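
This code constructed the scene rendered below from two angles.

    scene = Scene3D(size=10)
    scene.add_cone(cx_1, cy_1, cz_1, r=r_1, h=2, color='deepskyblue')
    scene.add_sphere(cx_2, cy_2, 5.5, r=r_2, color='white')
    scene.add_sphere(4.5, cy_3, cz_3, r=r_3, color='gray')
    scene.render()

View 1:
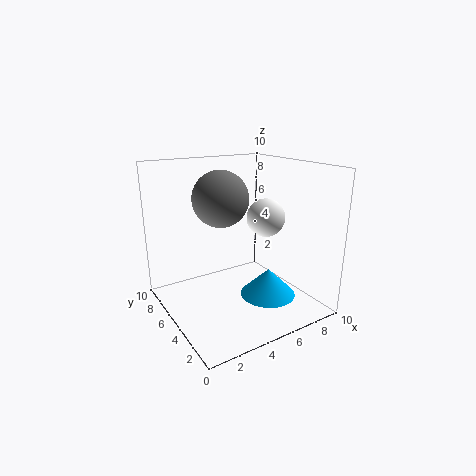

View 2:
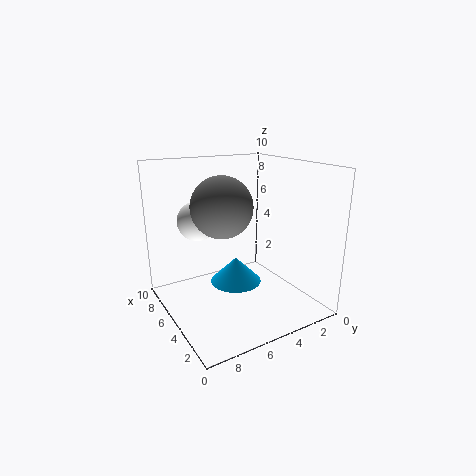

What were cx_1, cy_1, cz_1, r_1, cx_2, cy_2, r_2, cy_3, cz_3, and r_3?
cx_1 = 7, cy_1 = 4, cz_1 = 0.5, r_1 = 2, cx_2 = 8.5, cy_2 = 6.5, r_2 = 1.5, cy_3 = 6.5, cz_3 = 7.5, r_3 = 2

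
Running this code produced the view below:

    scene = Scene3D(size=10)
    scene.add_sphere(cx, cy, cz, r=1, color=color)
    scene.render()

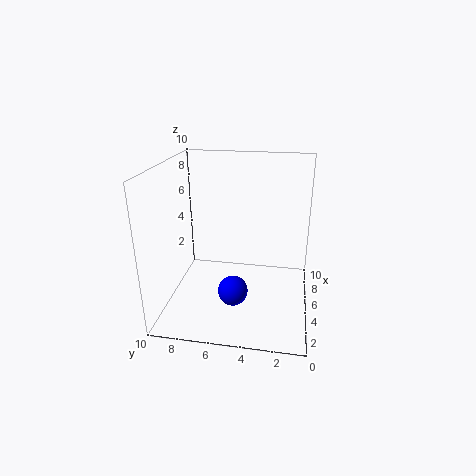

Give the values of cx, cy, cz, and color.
cx = 3; cy = 5; cz = 2; color = 'blue'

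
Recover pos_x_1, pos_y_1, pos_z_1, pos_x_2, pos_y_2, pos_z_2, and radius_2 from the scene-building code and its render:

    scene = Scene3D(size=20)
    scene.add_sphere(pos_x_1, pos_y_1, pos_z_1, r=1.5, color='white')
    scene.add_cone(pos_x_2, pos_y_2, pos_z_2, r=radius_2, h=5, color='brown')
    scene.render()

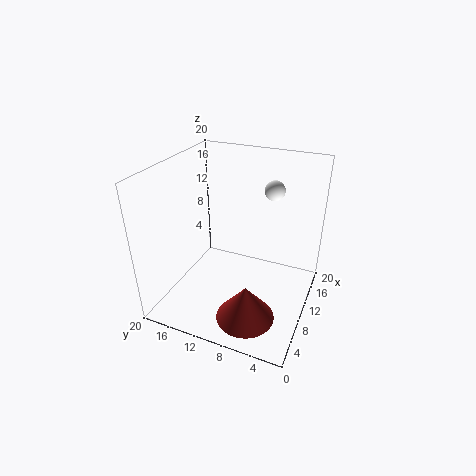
pos_x_1 = 16.5, pos_y_1 = 7, pos_z_1 = 15, pos_x_2 = 5.5, pos_y_2 = 7, pos_z_2 = 0.5, radius_2 = 4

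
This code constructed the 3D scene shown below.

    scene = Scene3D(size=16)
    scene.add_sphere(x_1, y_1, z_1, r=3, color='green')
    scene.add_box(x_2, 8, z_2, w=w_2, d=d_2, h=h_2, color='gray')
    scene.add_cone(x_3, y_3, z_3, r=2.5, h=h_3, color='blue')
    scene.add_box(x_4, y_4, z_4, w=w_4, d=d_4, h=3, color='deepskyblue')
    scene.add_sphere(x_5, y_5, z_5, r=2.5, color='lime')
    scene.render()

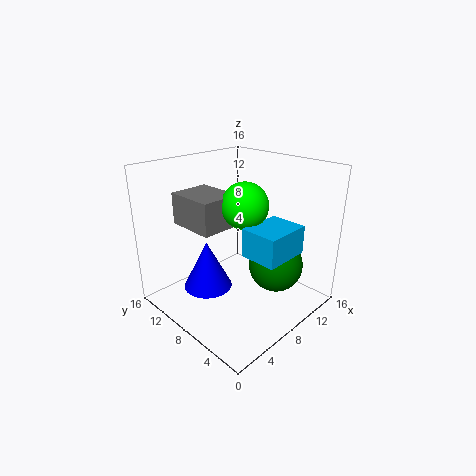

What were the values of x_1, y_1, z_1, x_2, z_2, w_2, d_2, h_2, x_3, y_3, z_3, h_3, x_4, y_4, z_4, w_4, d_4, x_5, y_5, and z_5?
x_1 = 10.5
y_1 = 4.5
z_1 = 5
x_2 = 3.5
z_2 = 9.5
w_2 = 4.5
d_2 = 5.5
h_2 = 3.5
x_3 = 3.5
y_3 = 8
z_3 = 4
h_3 = 5
x_4 = 6
y_4 = 1.5
z_4 = 7.5
w_4 = 5
d_4 = 4
x_5 = 8
y_5 = 7
z_5 = 12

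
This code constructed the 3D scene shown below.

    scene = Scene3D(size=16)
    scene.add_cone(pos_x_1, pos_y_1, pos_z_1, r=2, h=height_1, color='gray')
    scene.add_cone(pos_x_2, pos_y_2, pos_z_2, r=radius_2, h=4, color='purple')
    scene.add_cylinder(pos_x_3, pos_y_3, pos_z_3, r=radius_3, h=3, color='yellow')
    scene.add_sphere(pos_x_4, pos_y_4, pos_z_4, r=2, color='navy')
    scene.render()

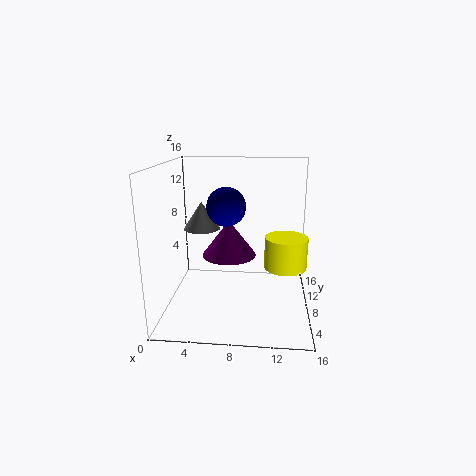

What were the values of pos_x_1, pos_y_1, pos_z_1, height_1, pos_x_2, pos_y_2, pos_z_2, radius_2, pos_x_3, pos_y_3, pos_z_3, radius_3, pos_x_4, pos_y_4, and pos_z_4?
pos_x_1 = 4, pos_y_1 = 8, pos_z_1 = 9, height_1 = 3, pos_x_2 = 7, pos_y_2 = 8, pos_z_2 = 6, radius_2 = 3, pos_x_3 = 13, pos_y_3 = 3, pos_z_3 = 7, radius_3 = 2, pos_x_4 = 7, pos_y_4 = 6, pos_z_4 = 12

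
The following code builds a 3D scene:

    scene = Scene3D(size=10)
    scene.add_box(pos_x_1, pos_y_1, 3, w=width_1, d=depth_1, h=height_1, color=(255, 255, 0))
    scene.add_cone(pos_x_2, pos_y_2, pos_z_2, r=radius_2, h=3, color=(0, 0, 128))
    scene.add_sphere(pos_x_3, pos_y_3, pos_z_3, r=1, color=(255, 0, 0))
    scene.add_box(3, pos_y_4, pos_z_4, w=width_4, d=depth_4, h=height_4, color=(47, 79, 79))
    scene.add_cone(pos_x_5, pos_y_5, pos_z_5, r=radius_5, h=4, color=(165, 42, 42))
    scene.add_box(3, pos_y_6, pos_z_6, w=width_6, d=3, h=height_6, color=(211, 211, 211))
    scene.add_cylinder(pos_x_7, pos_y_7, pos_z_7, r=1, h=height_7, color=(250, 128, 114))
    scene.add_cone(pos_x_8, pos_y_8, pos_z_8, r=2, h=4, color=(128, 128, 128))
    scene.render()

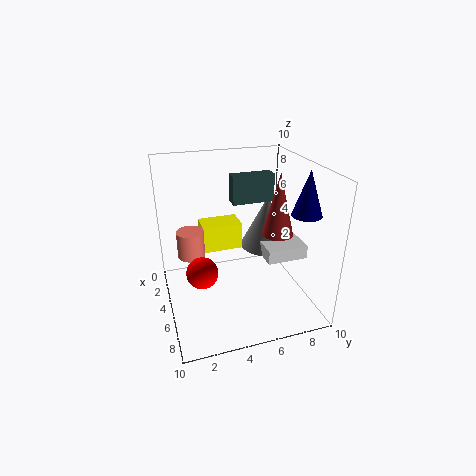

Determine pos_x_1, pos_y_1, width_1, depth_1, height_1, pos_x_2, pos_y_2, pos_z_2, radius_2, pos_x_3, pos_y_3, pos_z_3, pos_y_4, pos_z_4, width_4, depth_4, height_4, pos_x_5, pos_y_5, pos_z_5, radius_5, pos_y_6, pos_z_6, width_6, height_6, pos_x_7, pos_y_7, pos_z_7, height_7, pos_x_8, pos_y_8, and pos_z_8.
pos_x_1 = 1
pos_y_1 = 3
width_1 = 2
depth_1 = 3
height_1 = 2
pos_x_2 = 7
pos_y_2 = 9
pos_z_2 = 7
radius_2 = 1
pos_x_3 = 7
pos_y_3 = 2
pos_z_3 = 4
pos_y_4 = 5
pos_z_4 = 7
width_4 = 1
depth_4 = 3
height_4 = 2
pos_x_5 = 7
pos_y_5 = 7
pos_z_5 = 6
radius_5 = 1
pos_y_6 = 7
pos_z_6 = 3
width_6 = 3
height_6 = 1
pos_x_7 = 3
pos_y_7 = 2
pos_z_7 = 3
height_7 = 2
pos_x_8 = 3
pos_y_8 = 8
pos_z_8 = 3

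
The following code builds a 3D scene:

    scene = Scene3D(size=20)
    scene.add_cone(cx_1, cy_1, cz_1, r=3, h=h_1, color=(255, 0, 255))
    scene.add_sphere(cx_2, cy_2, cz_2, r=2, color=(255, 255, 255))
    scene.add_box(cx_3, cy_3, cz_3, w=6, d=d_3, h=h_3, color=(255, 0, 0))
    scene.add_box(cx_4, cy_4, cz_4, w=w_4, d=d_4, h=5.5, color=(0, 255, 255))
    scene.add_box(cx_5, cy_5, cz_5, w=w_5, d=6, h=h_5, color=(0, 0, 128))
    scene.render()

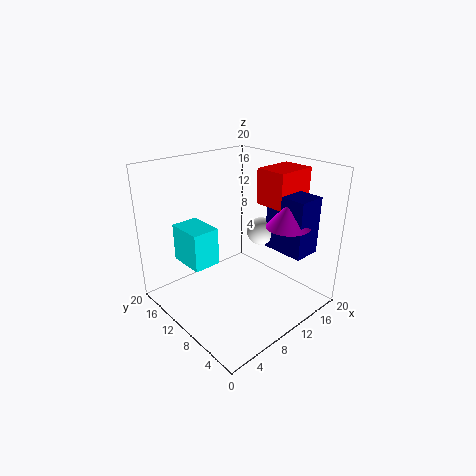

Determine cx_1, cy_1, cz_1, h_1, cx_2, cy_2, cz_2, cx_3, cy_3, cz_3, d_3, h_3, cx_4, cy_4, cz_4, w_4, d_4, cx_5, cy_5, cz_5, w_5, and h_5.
cx_1 = 14.5, cy_1 = 5, cz_1 = 12, h_1 = 3.5, cx_2 = 14, cy_2 = 9.5, cz_2 = 10, cx_3 = 14, cy_3 = 6, cz_3 = 14, d_3 = 4.5, h_3 = 5, cx_4 = 4.5, cy_4 = 12.5, cz_4 = 5.5, w_4 = 4, d_4 = 5.5, cx_5 = 14, cy_5 = 2.5, cz_5 = 8, w_5 = 4, h_5 = 8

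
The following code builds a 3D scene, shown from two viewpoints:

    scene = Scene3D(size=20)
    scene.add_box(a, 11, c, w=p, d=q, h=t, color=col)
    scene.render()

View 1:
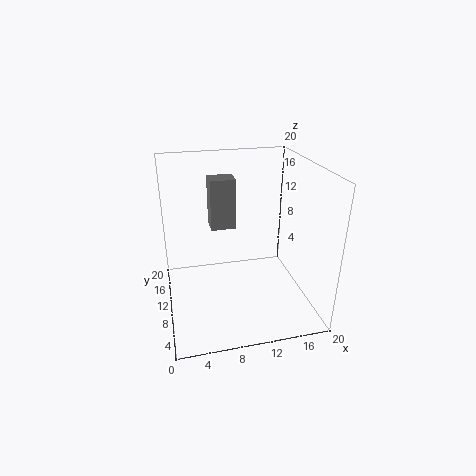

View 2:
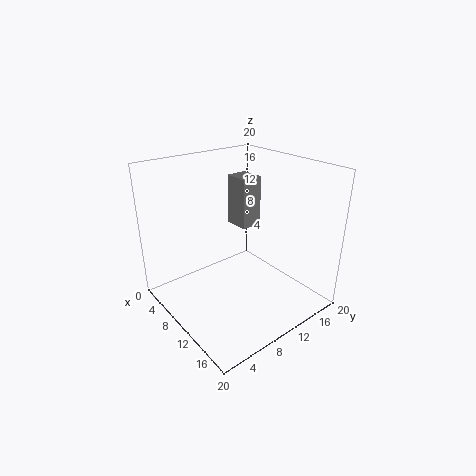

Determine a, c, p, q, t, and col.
a = 6.5; c = 11; p = 3.5; q = 3; t = 7; col = 'gray'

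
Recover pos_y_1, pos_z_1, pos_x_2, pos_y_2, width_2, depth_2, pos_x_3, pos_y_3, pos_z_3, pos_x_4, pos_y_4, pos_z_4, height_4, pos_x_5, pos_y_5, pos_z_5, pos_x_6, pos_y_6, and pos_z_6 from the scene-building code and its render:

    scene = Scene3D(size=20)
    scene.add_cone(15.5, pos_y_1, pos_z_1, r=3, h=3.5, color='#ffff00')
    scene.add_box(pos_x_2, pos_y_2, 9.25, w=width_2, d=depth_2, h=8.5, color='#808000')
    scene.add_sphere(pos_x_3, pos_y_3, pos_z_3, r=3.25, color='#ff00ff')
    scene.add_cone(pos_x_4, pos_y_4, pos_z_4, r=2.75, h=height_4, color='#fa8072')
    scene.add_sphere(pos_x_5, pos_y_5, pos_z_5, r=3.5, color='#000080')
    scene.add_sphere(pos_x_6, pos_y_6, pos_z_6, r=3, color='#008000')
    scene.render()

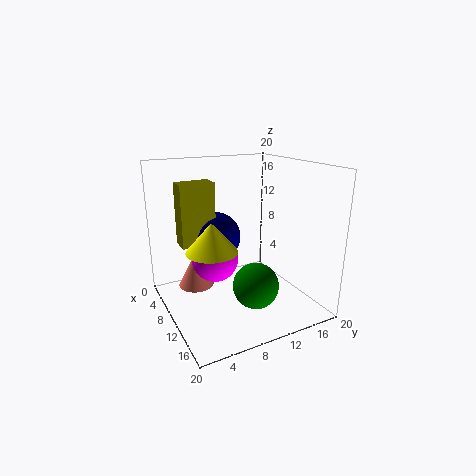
pos_y_1 = 3.75; pos_z_1 = 11.25; pos_x_2 = 6; pos_y_2 = 2.5; width_2 = 2.75; depth_2 = 4.75; pos_x_3 = 8.75; pos_y_3 = 7; pos_z_3 = 7; pos_x_4 = 3.25; pos_y_4 = 6; pos_z_4 = 0.5; height_4 = 5.5; pos_x_5 = 7.5; pos_y_5 = 7.75; pos_z_5 = 9.75; pos_x_6 = 15; pos_y_6 = 10; pos_z_6 = 5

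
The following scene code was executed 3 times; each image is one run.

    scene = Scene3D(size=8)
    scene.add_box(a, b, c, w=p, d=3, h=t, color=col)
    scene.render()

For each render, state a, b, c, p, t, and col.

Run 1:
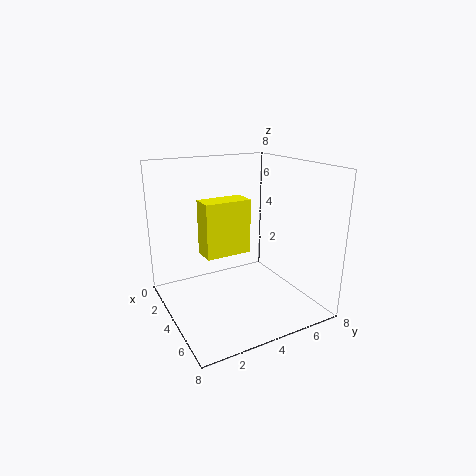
a = 0.5, b = 3, c = 2, p = 1.5, t = 3.5, col = 'yellow'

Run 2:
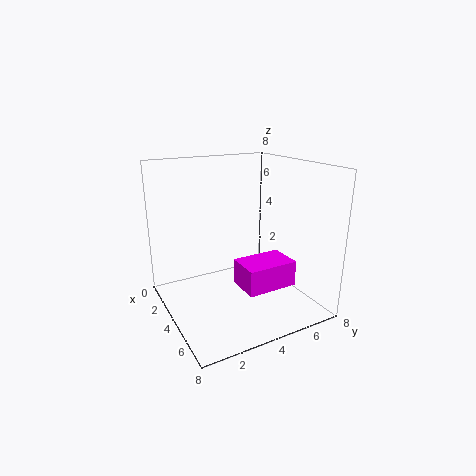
a = 3.5, b = 4, c = 1, p = 2, t = 1.5, col = 'magenta'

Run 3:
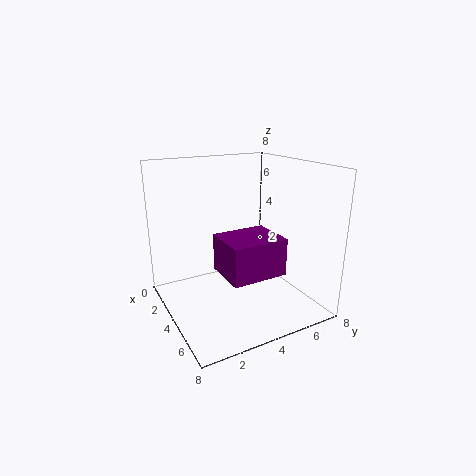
a = 4, b = 2.5, c = 2.5, p = 2.5, t = 2, col = 'purple'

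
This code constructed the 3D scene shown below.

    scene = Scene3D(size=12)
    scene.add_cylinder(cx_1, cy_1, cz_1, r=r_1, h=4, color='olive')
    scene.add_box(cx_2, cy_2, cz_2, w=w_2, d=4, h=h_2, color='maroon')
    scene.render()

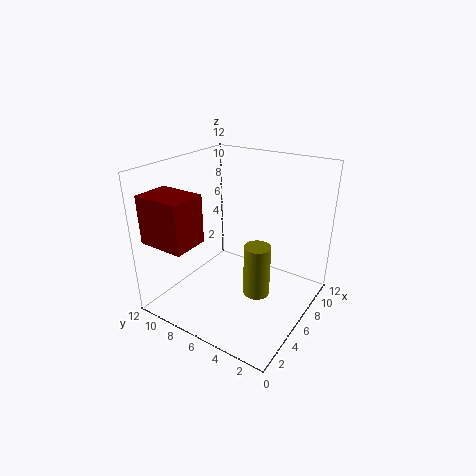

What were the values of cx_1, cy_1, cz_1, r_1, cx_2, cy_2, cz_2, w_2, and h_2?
cx_1 = 4
cy_1 = 3
cz_1 = 3
r_1 = 1
cx_2 = 1
cy_2 = 8
cz_2 = 6
w_2 = 3
h_2 = 4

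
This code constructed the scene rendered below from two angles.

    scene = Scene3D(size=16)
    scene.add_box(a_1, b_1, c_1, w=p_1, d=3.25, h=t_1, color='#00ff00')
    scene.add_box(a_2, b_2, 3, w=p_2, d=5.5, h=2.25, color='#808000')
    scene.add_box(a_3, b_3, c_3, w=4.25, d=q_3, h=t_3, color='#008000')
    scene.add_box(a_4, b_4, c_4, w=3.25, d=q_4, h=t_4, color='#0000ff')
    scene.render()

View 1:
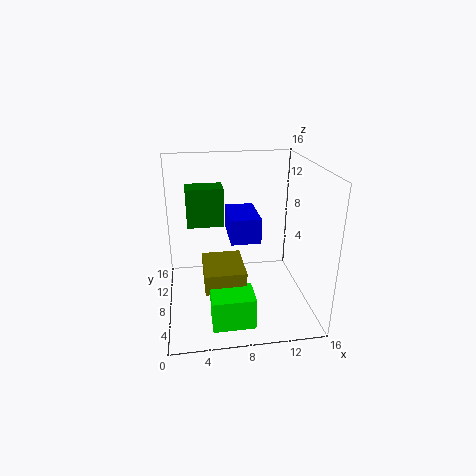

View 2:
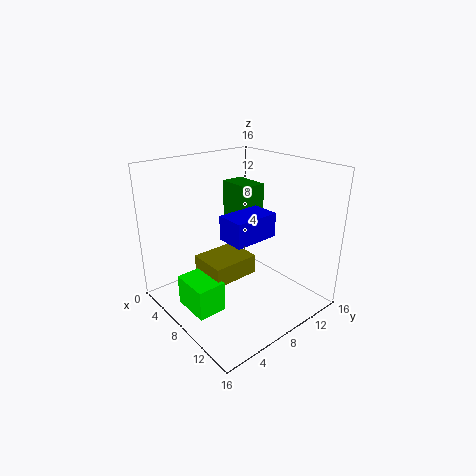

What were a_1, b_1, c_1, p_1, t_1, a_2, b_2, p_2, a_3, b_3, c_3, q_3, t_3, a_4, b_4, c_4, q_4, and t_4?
a_1 = 4.5; b_1 = 2; c_1 = 0.25; p_1 = 4.5; t_1 = 3.5; a_2 = 4; b_2 = 4.75; p_2 = 4.5; a_3 = 2.5; b_3 = 10.25; c_3 = 8.5; q_3 = 2.75; t_3 = 4.5; a_4 = 7; b_4 = 6.25; c_4 = 8; q_4 = 5.25; t_4 = 2.75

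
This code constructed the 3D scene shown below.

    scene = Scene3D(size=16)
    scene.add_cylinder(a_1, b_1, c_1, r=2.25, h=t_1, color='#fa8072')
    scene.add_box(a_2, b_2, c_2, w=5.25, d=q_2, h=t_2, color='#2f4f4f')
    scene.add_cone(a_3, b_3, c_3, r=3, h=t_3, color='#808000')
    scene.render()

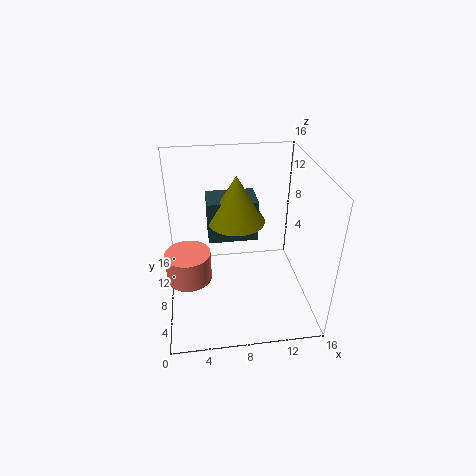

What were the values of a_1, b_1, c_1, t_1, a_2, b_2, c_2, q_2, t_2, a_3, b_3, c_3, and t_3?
a_1 = 2.5, b_1 = 4.5, c_1 = 6, t_1 = 3, a_2 = 4.75, b_2 = 7, c_2 = 8.25, q_2 = 3.5, t_2 = 4.5, a_3 = 7.75, b_3 = 7.5, c_3 = 10.5, t_3 = 5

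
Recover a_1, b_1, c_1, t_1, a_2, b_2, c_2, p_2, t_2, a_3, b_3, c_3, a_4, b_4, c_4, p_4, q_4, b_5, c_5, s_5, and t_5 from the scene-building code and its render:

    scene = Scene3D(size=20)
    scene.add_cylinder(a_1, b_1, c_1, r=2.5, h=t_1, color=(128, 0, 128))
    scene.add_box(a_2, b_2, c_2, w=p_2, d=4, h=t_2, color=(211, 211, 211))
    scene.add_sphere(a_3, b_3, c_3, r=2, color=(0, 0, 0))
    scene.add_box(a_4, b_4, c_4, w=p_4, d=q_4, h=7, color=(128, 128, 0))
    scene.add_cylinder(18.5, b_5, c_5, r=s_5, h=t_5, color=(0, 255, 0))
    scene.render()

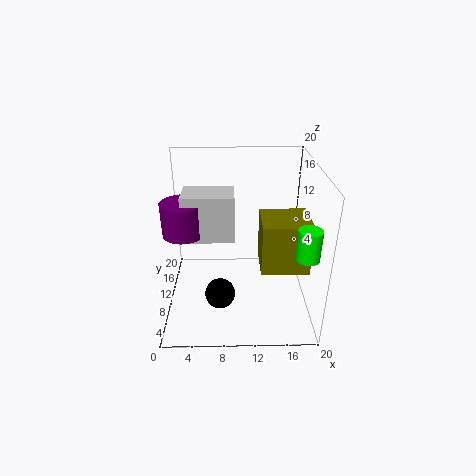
a_1 = 3.5
b_1 = 5
c_1 = 13.5
t_1 = 4
a_2 = 3.5
b_2 = 3.5
c_2 = 13
p_2 = 6
t_2 = 5.5
a_3 = 7.5
b_3 = 5.5
c_3 = 4
a_4 = 13
b_4 = 6
c_4 = 6.5
p_4 = 6.5
q_4 = 6
b_5 = 4.5
c_5 = 10
s_5 = 1.5
t_5 = 4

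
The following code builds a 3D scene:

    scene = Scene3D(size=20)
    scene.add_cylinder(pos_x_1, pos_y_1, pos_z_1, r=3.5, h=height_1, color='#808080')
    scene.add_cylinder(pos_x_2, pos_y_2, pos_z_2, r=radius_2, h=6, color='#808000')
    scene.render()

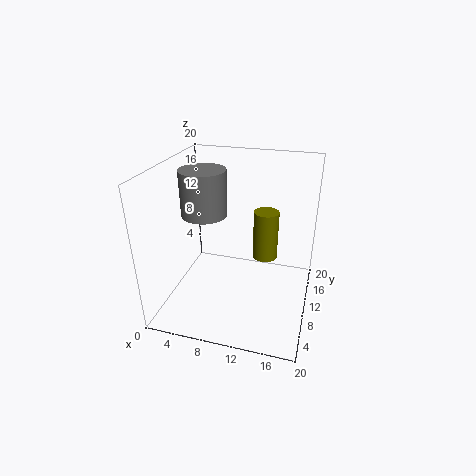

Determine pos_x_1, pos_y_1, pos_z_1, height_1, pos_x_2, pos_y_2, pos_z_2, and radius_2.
pos_x_1 = 3.5
pos_y_1 = 14
pos_z_1 = 11
height_1 = 7
pos_x_2 = 14.5
pos_y_2 = 6.5
pos_z_2 = 10
radius_2 = 1.5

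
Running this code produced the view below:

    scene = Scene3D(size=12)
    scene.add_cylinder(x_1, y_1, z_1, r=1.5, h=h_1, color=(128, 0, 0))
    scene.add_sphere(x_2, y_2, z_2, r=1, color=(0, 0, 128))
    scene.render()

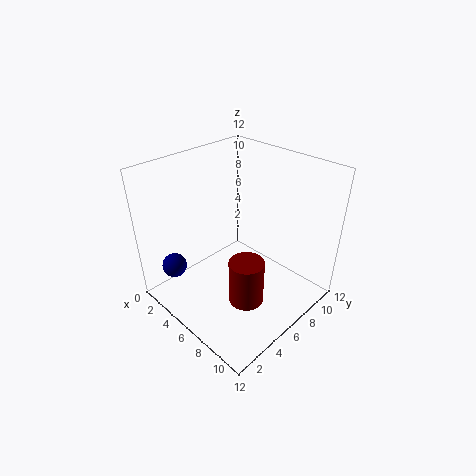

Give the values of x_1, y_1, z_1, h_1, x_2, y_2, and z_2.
x_1 = 7.5; y_1 = 5.5; z_1 = 0.5; h_1 = 4; x_2 = 3; y_2 = 1.5; z_2 = 4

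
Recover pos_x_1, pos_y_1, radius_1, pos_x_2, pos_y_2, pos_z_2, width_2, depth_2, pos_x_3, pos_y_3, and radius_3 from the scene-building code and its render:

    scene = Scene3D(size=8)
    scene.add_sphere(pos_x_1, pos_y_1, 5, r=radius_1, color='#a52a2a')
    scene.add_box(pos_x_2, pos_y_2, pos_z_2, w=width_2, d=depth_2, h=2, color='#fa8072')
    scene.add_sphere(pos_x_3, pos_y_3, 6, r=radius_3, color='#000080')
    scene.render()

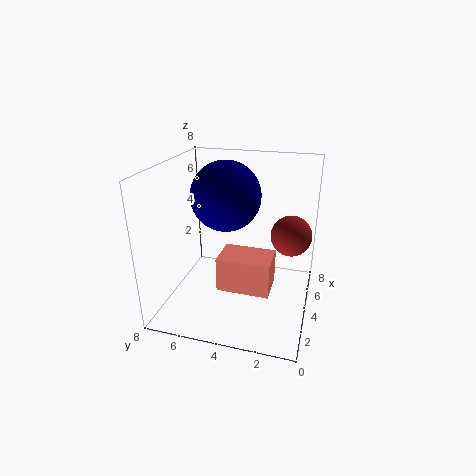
pos_x_1 = 3; pos_y_1 = 1; radius_1 = 1; pos_x_2 = 3; pos_y_2 = 2; pos_z_2 = 1; width_2 = 2; depth_2 = 3; pos_x_3 = 5; pos_y_3 = 5; radius_3 = 2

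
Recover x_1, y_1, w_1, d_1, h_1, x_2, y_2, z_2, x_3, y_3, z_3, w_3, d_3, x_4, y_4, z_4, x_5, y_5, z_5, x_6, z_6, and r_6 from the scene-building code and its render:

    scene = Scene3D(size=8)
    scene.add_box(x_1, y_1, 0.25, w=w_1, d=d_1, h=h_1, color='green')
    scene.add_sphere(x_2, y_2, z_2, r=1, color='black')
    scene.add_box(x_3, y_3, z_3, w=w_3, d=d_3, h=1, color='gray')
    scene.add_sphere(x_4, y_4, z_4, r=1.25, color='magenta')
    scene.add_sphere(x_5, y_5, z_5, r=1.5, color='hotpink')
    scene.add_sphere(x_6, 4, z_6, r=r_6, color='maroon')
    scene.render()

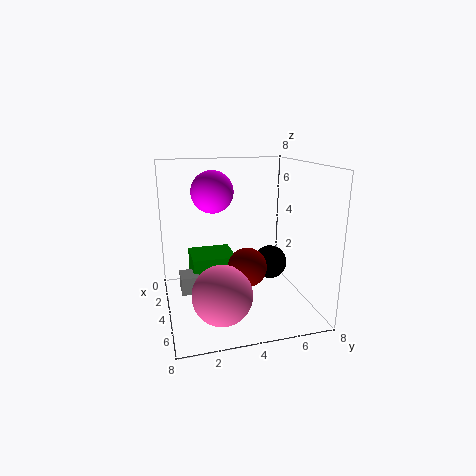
x_1 = 1.5
y_1 = 1.5
w_1 = 2.25
d_1 = 2.5
h_1 = 2.5
x_2 = 3.25
y_2 = 6.25
z_2 = 2
x_3 = 3
y_3 = 0.75
z_3 = 1
w_3 = 1.25
d_3 = 1
x_4 = 2
y_4 = 3
z_4 = 6.25
x_5 = 6.5
y_5 = 2.5
z_5 = 2
x_6 = 5.75
z_6 = 3
r_6 = 1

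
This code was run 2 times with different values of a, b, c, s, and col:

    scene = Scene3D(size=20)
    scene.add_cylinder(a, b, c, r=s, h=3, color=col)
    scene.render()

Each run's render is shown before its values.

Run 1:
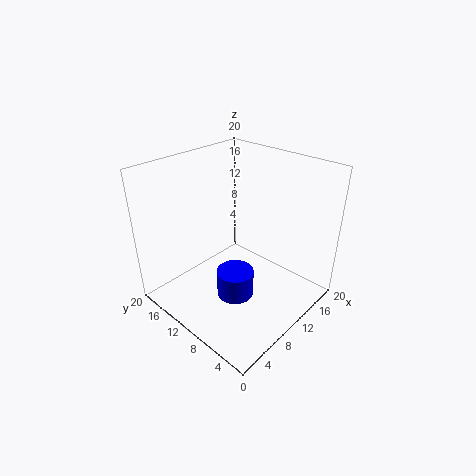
a = 2.5, b = 3.5, c = 9, s = 2, col = 'blue'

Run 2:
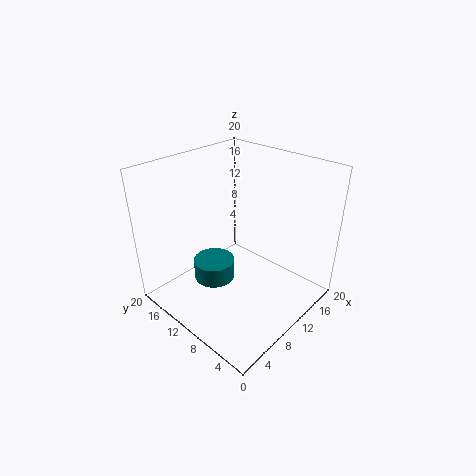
a = 8.5, b = 13.5, c = 2.5, s = 3, col = 'teal'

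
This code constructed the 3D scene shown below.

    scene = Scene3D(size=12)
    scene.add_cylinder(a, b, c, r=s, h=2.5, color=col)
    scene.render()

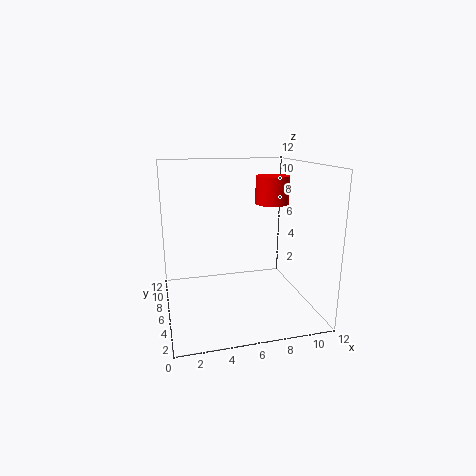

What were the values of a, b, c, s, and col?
a = 9.75, b = 8.25, c = 8.25, s = 1.5, col = 'red'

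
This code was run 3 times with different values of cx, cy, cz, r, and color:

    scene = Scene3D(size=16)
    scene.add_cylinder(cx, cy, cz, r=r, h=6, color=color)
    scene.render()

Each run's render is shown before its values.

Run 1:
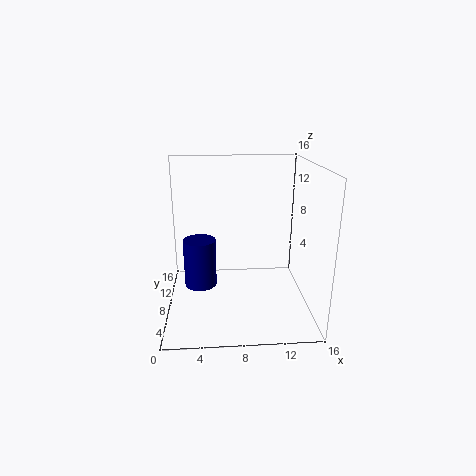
cx = 3.5; cy = 11.5; cz = 0.5; r = 2; color = 'navy'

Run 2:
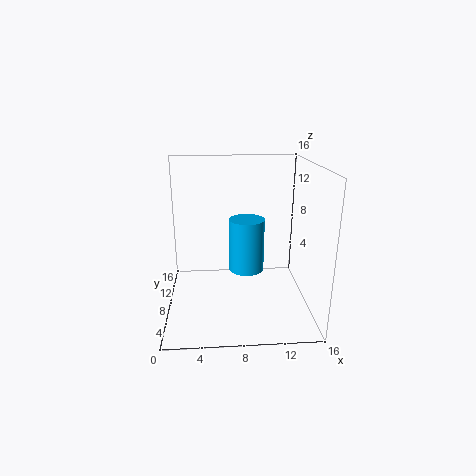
cx = 9; cy = 8.5; cz = 4; r = 2; color = 'deepskyblue'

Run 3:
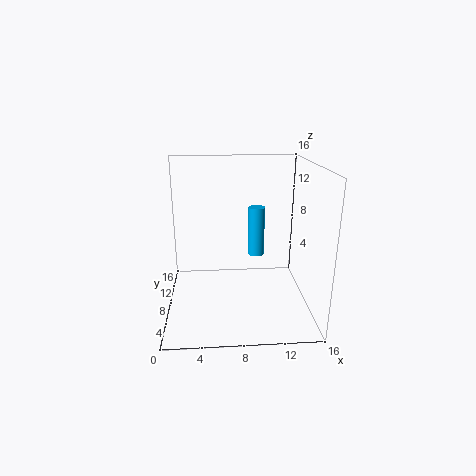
cx = 10.5; cy = 11.5; cz = 4.5; r = 1; color = 'deepskyblue'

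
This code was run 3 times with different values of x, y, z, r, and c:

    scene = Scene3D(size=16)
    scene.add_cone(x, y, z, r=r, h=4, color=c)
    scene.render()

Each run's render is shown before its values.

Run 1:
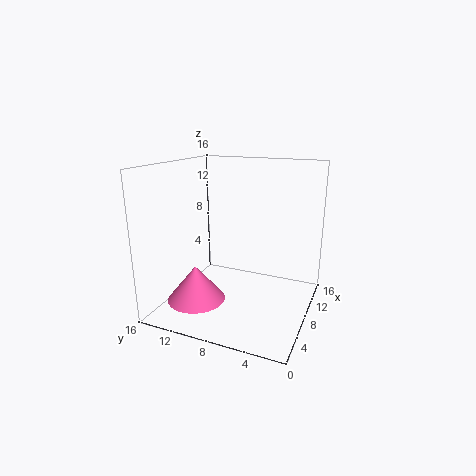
x = 5.25
y = 12
z = 1
r = 3.25
c = 'hotpink'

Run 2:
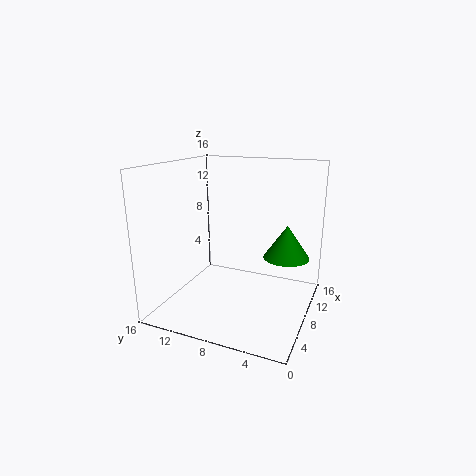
x = 12.25
y = 3.5
z = 4.75
r = 2.75
c = 'green'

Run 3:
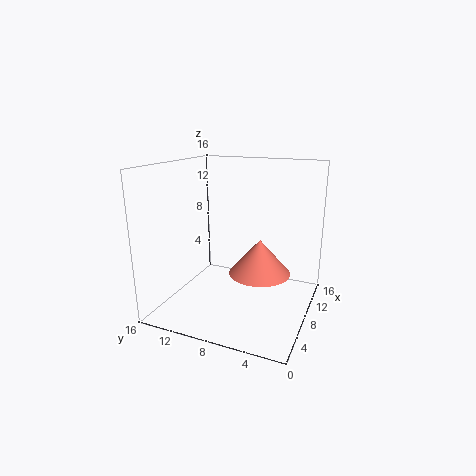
x = 9
y = 5.75
z = 3.75
r = 3.5
c = 'salmon'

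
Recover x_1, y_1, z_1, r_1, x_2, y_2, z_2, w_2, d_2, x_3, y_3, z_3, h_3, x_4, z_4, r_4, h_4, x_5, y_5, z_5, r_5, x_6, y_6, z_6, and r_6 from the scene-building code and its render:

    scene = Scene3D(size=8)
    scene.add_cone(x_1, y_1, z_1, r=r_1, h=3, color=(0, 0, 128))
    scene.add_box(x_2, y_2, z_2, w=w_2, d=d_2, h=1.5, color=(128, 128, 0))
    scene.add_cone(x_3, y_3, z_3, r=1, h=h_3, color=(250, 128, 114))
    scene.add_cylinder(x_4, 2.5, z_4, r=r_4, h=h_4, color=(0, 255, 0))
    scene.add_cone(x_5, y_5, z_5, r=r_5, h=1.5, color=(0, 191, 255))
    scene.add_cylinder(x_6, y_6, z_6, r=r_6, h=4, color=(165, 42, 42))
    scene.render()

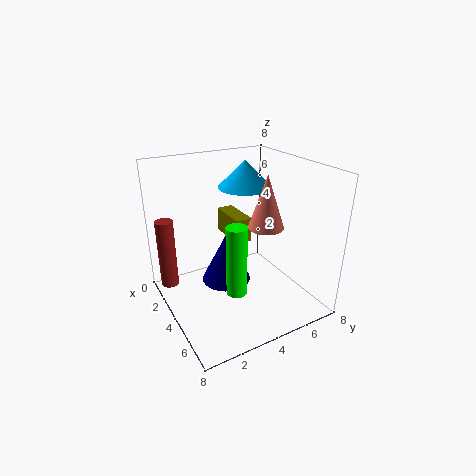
x_1 = 2.5, y_1 = 4, z_1 = 0.5, r_1 = 1.5, x_2 = 0.5, y_2 = 4.5, z_2 = 3, w_2 = 2.5, d_2 = 1, x_3 = 4.5, y_3 = 5.5, z_3 = 4.5, h_3 = 3, x_4 = 6.5, z_4 = 2.5, r_4 = 0.5, h_4 = 3.5, x_5 = 3, y_5 = 5, z_5 = 6.5, r_5 = 1.5, x_6 = 2, y_6 = 0.5, z_6 = 1, r_6 = 0.5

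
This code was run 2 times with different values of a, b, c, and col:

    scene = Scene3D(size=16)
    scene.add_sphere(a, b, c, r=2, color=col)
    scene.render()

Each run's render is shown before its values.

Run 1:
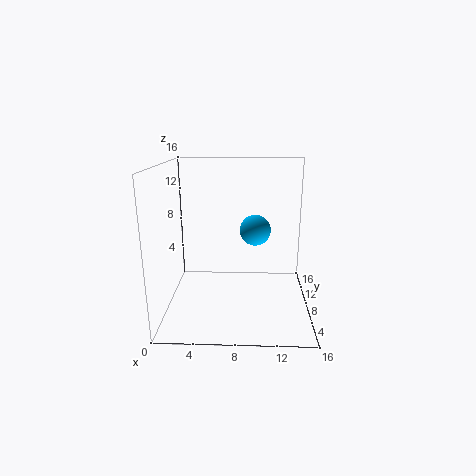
a = 10
b = 14
c = 7
col = 'deepskyblue'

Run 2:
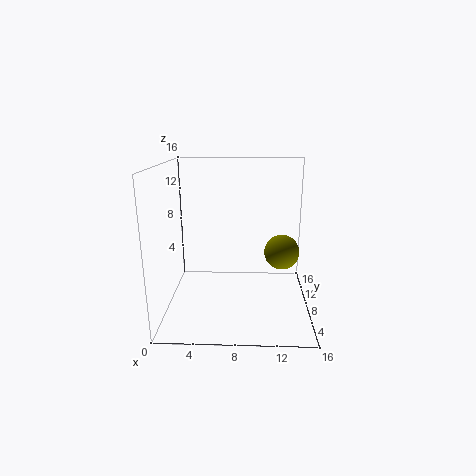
a = 13
b = 9
c = 6
col = 'olive'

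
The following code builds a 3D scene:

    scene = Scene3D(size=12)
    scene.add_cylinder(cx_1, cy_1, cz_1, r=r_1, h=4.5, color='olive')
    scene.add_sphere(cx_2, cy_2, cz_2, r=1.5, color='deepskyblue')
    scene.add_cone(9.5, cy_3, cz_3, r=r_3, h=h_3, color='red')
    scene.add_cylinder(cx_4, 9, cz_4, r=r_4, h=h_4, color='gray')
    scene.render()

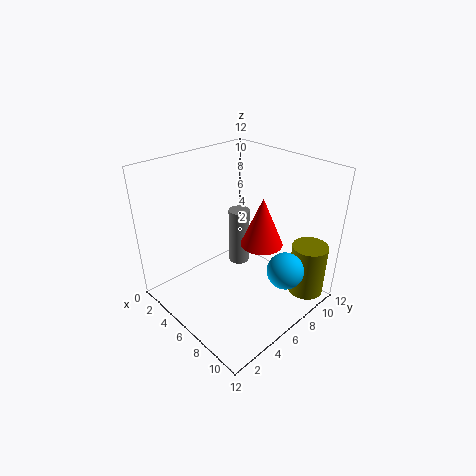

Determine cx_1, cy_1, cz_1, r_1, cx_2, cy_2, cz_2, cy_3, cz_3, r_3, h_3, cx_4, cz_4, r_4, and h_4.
cx_1 = 10.5; cy_1 = 10; cz_1 = 1; r_1 = 1.5; cx_2 = 10; cy_2 = 7.5; cz_2 = 4; cy_3 = 5; cz_3 = 7.5; r_3 = 1.5; h_3 = 3.5; cx_4 = 3; cz_4 = 1; r_4 = 1; h_4 = 5.5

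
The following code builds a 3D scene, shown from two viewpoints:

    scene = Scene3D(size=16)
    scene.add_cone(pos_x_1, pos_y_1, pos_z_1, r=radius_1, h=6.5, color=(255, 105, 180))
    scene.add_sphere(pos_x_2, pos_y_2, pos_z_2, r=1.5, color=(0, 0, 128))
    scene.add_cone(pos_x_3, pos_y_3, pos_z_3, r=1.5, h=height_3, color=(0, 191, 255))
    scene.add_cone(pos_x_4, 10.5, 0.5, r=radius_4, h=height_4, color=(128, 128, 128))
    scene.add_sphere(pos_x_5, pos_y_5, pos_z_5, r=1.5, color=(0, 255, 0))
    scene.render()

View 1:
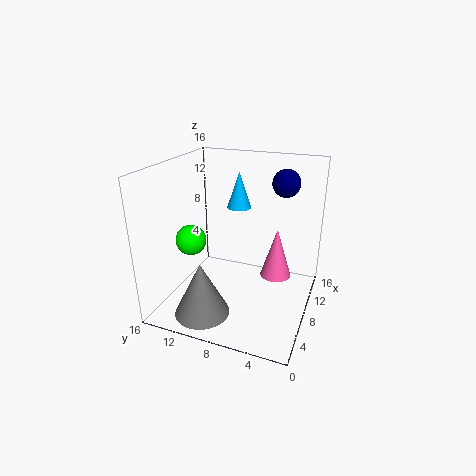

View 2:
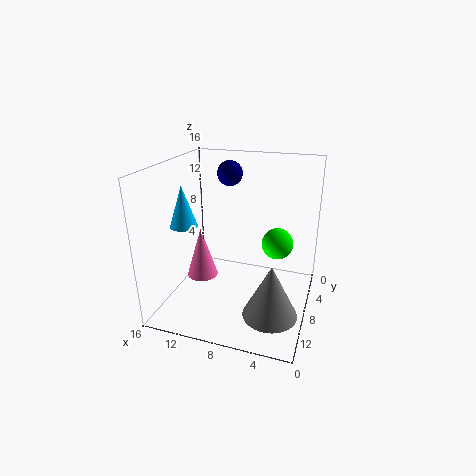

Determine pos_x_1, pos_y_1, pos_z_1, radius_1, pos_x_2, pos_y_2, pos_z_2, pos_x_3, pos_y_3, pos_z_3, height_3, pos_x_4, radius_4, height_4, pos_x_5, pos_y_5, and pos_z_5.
pos_x_1 = 14
pos_y_1 = 5
pos_z_1 = 0.5
radius_1 = 2
pos_x_2 = 10.5
pos_y_2 = 3.5
pos_z_2 = 14
pos_x_3 = 13.5
pos_y_3 = 10
pos_z_3 = 9.5
height_3 = 4.5
pos_x_4 = 3.5
radius_4 = 3
height_4 = 6
pos_x_5 = 3
pos_y_5 = 11
pos_z_5 = 9.5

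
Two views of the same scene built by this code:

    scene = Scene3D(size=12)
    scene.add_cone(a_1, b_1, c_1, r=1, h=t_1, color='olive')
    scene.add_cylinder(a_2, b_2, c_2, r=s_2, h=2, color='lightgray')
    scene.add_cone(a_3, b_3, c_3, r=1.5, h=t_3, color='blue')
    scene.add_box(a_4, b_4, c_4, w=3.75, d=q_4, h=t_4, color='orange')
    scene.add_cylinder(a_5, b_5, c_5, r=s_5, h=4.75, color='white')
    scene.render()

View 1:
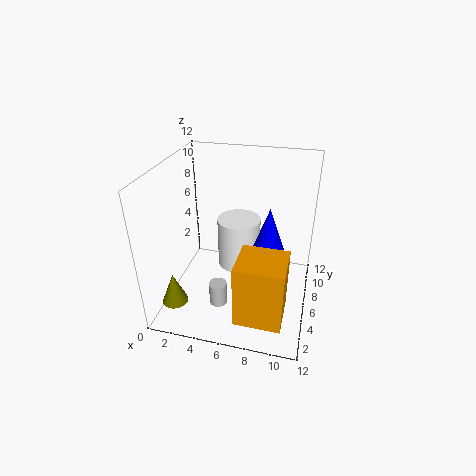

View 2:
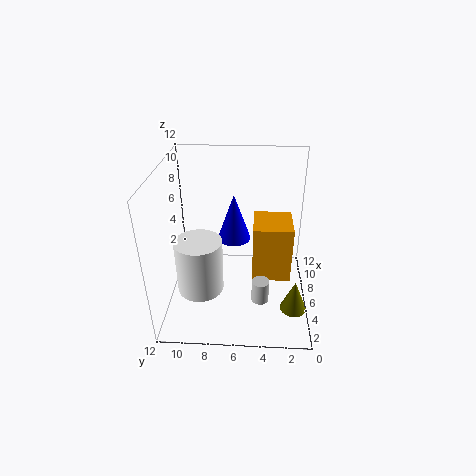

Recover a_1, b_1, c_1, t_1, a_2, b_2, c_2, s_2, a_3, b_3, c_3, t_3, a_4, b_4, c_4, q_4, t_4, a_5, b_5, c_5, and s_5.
a_1 = 2; b_1 = 1.5; c_1 = 2.25; t_1 = 2.5; a_2 = 4.75; b_2 = 4; c_2 = 0.5; s_2 = 0.75; a_3 = 8.5; b_3 = 6.5; c_3 = 4.5; t_3 = 4.25; a_4 = 6.75; b_4 = 1.25; c_4 = 1; q_4 = 3.5; t_4 = 5.25; a_5 = 5.25; b_5 = 9.25; c_5 = 1.25; s_5 = 2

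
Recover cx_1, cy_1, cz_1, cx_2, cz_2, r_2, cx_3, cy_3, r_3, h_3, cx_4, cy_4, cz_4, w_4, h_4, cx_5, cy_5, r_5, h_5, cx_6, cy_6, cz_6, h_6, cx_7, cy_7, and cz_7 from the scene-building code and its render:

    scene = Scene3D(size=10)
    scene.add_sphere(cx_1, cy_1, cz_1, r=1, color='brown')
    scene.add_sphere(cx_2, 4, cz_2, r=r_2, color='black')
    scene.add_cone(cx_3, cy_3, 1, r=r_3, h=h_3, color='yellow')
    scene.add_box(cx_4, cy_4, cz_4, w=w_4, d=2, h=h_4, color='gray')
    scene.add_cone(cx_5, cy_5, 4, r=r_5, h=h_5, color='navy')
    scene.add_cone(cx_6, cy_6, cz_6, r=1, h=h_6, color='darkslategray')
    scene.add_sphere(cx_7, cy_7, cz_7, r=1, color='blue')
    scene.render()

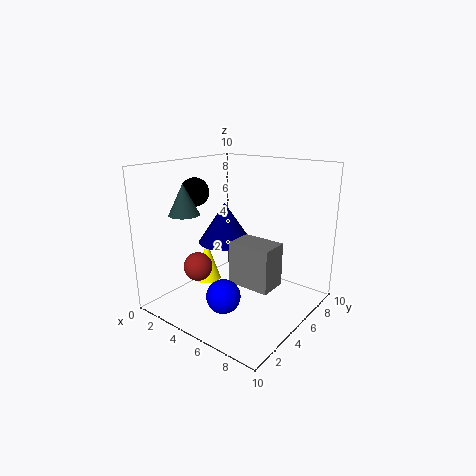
cx_1 = 3; cy_1 = 3; cz_1 = 3; cx_2 = 2; cz_2 = 8; r_2 = 1; cx_3 = 2; cy_3 = 5; r_3 = 1; h_3 = 3; cx_4 = 5; cy_4 = 4; cz_4 = 2; w_4 = 3; h_4 = 3; cx_5 = 3; cy_5 = 6; r_5 = 2; h_5 = 3; cx_6 = 3; cy_6 = 2; cz_6 = 7; h_6 = 2; cx_7 = 7; cy_7 = 1; cz_7 = 3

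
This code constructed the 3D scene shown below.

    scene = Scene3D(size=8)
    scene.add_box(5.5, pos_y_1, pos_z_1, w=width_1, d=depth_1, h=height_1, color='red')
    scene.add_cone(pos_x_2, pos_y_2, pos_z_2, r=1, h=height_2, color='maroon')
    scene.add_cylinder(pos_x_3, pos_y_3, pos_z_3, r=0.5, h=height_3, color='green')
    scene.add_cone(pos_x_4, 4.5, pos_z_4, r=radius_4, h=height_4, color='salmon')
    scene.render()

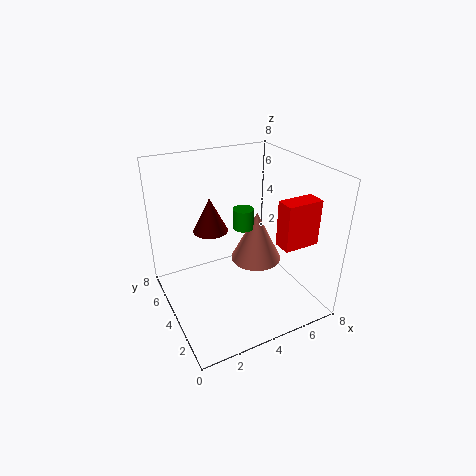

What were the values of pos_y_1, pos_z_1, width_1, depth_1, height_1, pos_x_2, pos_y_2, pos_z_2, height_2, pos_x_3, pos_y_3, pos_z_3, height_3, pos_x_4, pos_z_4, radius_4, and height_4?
pos_y_1 = 1.5, pos_z_1 = 4, width_1 = 2, depth_1 = 1, height_1 = 2.5, pos_x_2 = 3, pos_y_2 = 5.5, pos_z_2 = 4, height_2 = 2, pos_x_3 = 3.5, pos_y_3 = 2.5, pos_z_3 = 5.5, height_3 = 1, pos_x_4 = 5.5, pos_z_4 = 2, radius_4 = 1.5, height_4 = 3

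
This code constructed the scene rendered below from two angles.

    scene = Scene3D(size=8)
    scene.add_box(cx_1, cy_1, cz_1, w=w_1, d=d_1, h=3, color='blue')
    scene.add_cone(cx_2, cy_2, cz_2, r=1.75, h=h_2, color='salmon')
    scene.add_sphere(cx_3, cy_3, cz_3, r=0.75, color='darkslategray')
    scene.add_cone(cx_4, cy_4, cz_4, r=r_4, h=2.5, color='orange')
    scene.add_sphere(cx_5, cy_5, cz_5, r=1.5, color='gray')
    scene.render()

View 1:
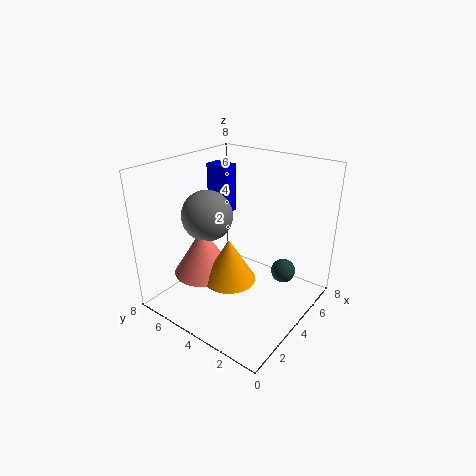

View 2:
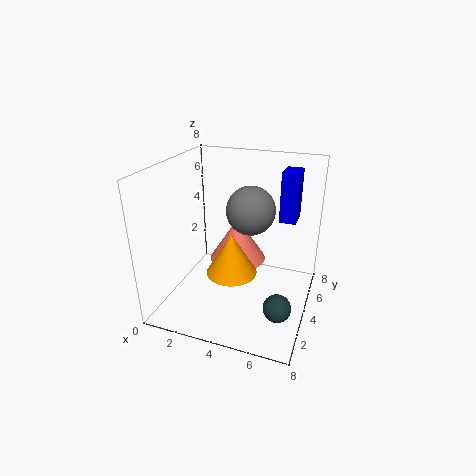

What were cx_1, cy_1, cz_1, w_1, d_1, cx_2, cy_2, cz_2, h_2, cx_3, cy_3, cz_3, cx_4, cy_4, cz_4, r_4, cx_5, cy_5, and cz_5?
cx_1 = 5.75
cy_1 = 6.25
cz_1 = 4.25
w_1 = 1
d_1 = 1.5
cx_2 = 3.25
cy_2 = 6
cz_2 = 1.5
h_2 = 2.75
cx_3 = 6.75
cy_3 = 2.5
cz_3 = 1
cx_4 = 3.5
cy_4 = 4.25
cz_4 = 1.5
r_4 = 1.5
cx_5 = 4
cy_5 = 6.25
cz_5 = 4.75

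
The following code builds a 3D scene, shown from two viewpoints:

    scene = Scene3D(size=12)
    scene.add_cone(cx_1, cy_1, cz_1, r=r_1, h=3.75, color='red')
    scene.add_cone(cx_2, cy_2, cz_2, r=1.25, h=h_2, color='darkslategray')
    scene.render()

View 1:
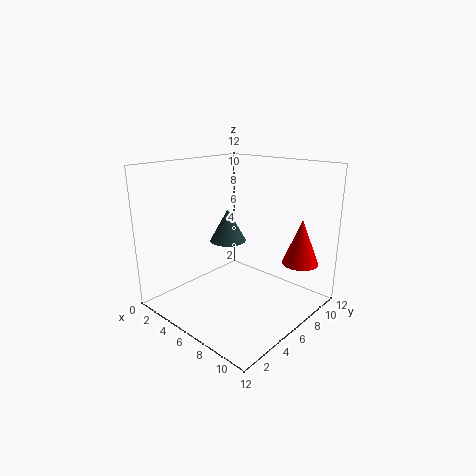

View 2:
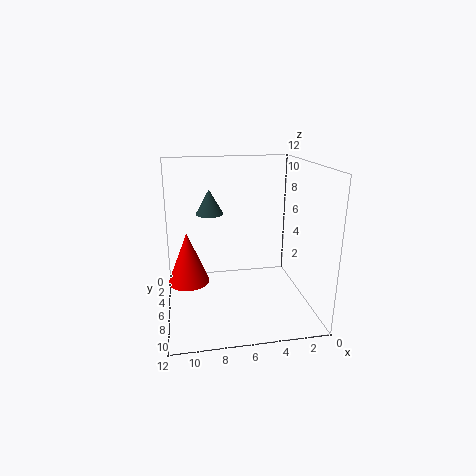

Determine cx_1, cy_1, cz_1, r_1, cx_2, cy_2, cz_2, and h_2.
cx_1 = 10.25; cy_1 = 9; cz_1 = 4; r_1 = 1.5; cx_2 = 8; cy_2 = 2.75; cz_2 = 7.25; h_2 = 2.25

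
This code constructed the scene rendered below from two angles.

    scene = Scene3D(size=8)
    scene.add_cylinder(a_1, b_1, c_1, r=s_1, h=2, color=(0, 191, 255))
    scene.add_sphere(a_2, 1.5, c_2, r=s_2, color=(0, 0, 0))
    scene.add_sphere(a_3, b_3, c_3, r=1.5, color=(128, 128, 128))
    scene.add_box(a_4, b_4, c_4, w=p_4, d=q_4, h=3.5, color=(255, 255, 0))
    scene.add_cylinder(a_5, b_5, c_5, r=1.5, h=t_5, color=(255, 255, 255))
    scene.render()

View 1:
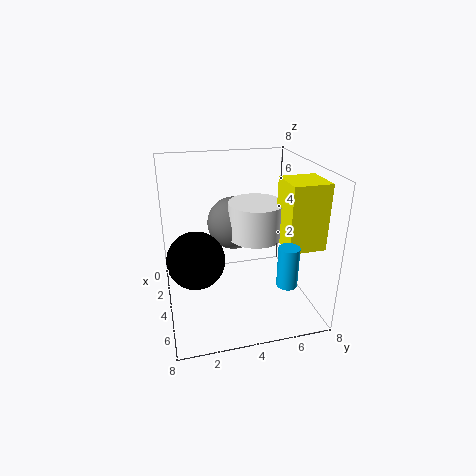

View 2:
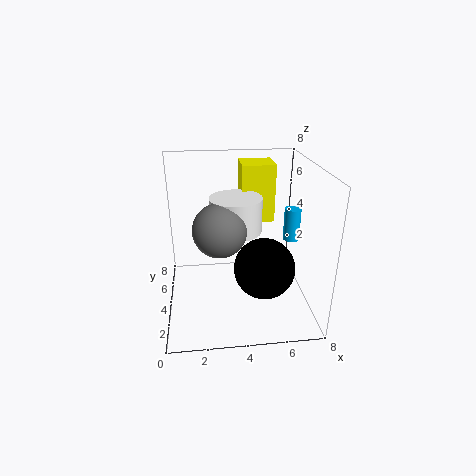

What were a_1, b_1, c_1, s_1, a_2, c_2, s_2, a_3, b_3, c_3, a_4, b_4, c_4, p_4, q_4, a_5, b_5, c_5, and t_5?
a_1 = 7.5; b_1 = 5.5; c_1 = 3; s_1 = 0.5; a_2 = 5; c_2 = 3.5; s_2 = 1.5; a_3 = 3; b_3 = 4; c_3 = 4.5; a_4 = 4.5; b_4 = 6; c_4 = 4; p_4 = 2; q_4 = 2; a_5 = 4; b_5 = 5; c_5 = 4; t_5 = 2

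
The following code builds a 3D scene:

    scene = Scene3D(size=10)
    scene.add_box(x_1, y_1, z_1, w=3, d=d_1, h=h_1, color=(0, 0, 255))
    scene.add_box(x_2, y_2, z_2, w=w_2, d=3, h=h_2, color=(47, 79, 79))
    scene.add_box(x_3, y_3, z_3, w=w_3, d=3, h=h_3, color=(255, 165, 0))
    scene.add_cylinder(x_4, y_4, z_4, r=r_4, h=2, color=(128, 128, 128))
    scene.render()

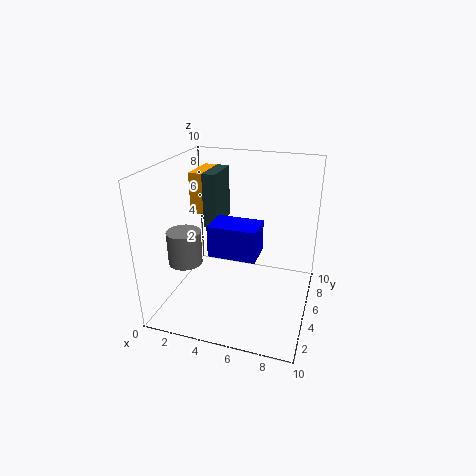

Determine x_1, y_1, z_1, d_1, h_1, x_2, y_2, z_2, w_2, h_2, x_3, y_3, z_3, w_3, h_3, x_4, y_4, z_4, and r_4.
x_1 = 4
y_1 = 2
z_1 = 5
d_1 = 2
h_1 = 2
x_2 = 2
y_2 = 6
z_2 = 5
w_2 = 1
h_2 = 4
x_3 = 1
y_3 = 6
z_3 = 6
w_3 = 2
h_3 = 3
x_4 = 3
y_4 = 1
z_4 = 5
r_4 = 1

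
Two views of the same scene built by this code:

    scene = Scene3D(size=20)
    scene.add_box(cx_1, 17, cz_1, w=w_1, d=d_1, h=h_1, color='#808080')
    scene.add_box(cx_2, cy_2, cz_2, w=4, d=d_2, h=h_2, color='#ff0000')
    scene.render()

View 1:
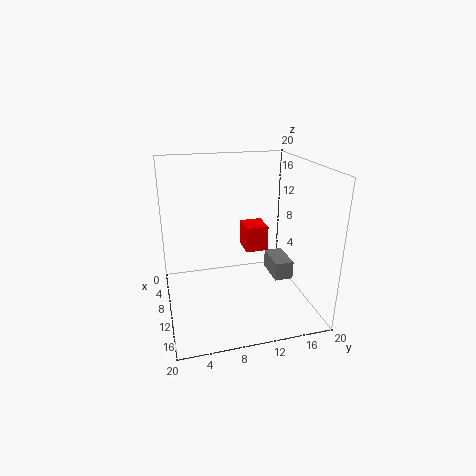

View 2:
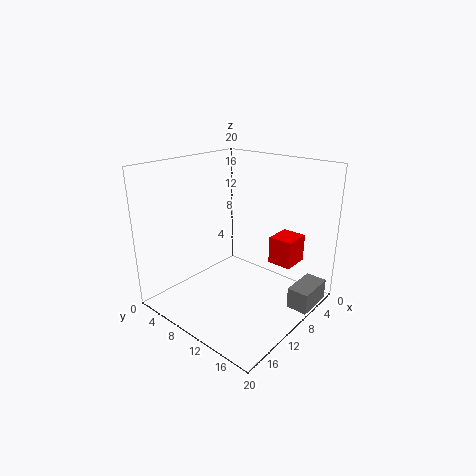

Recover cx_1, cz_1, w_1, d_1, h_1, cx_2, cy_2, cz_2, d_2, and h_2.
cx_1 = 2, cz_1 = 0.5, w_1 = 5.5, d_1 = 3, h_1 = 3, cx_2 = 2, cy_2 = 12.5, cz_2 = 5.5, d_2 = 3.5, h_2 = 4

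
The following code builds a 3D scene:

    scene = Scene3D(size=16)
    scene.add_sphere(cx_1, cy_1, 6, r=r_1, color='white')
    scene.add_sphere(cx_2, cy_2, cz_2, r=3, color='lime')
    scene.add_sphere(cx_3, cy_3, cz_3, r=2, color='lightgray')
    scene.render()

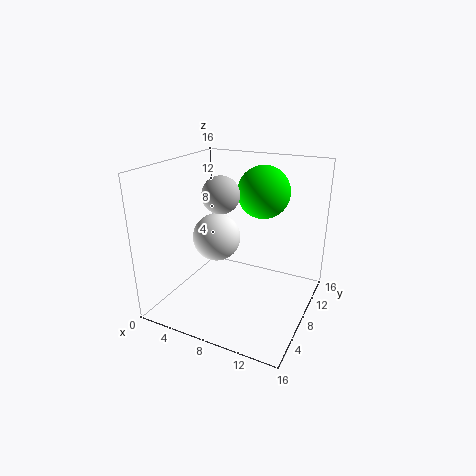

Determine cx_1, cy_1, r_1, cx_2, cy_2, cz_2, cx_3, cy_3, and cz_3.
cx_1 = 3.5, cy_1 = 11, r_1 = 3, cx_2 = 9.5, cy_2 = 11.5, cz_2 = 12.5, cx_3 = 6.5, cy_3 = 7, cz_3 = 13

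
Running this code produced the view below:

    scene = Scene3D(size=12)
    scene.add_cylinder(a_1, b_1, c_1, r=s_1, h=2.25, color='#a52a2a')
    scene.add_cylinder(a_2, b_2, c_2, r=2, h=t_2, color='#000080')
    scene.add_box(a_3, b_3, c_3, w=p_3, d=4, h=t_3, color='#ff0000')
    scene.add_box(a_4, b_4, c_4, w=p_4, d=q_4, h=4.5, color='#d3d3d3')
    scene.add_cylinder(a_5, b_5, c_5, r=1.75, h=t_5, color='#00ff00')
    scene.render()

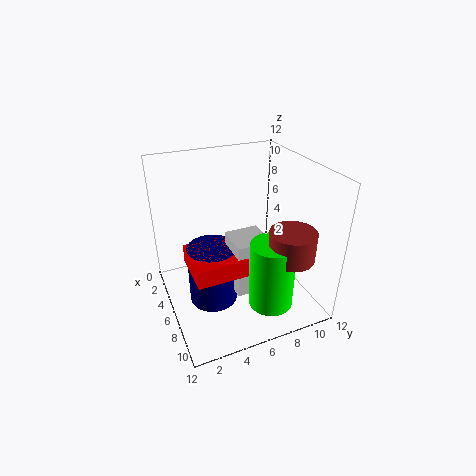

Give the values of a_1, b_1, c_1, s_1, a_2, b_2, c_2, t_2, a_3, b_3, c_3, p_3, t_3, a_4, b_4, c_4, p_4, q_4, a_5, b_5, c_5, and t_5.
a_1 = 10.25
b_1 = 8.5
c_1 = 6
s_1 = 1.75
a_2 = 6.5
b_2 = 3.5
c_2 = 1
t_2 = 5
a_3 = 5.25
b_3 = 1.5
c_3 = 4.5
p_3 = 4
t_3 = 1.5
a_4 = 6.25
b_4 = 4.75
c_4 = 2.5
p_4 = 2.75
q_4 = 2.75
a_5 = 9.75
b_5 = 7.25
c_5 = 1.75
t_5 = 5.5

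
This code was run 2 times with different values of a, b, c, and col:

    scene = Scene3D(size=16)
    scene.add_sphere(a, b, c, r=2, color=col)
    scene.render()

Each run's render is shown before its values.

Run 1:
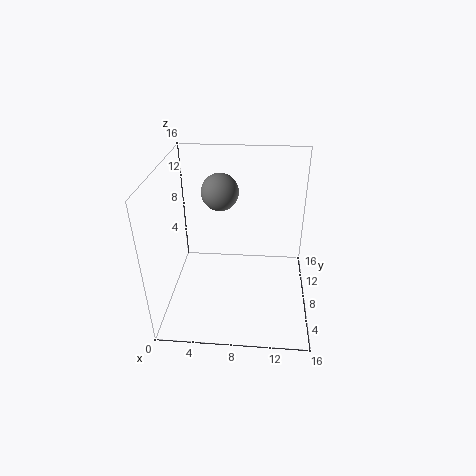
a = 6, b = 9, c = 13, col = 'gray'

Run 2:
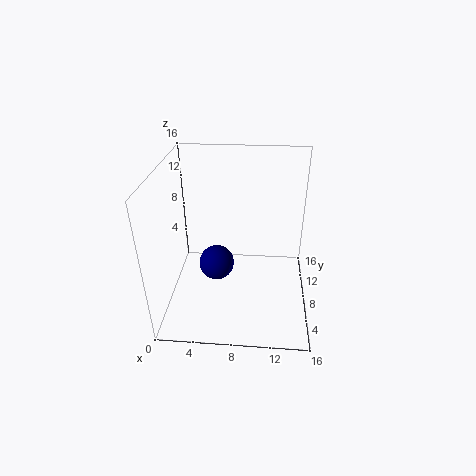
a = 5.5, b = 8, c = 4.5, col = 'navy'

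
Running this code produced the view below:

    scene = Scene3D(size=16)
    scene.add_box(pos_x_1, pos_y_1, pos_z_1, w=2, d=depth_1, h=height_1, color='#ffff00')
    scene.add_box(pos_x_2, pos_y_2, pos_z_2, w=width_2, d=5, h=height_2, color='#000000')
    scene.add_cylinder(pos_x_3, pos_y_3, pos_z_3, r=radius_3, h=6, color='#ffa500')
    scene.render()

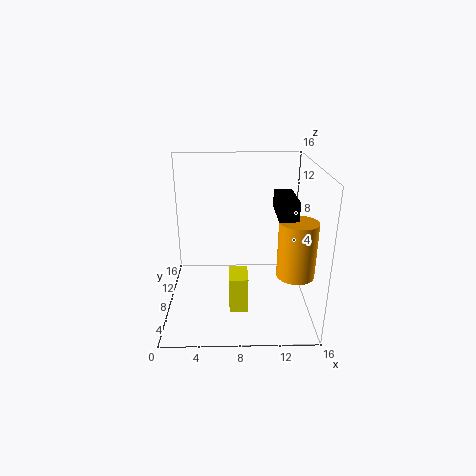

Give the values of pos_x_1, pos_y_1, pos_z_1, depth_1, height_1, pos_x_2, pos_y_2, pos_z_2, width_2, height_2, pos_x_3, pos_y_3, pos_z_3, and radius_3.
pos_x_1 = 7
pos_y_1 = 4
pos_z_1 = 1
depth_1 = 3
height_1 = 4
pos_x_2 = 12
pos_y_2 = 5
pos_z_2 = 11
width_2 = 2
height_2 = 2
pos_x_3 = 14
pos_y_3 = 5
pos_z_3 = 5
radius_3 = 2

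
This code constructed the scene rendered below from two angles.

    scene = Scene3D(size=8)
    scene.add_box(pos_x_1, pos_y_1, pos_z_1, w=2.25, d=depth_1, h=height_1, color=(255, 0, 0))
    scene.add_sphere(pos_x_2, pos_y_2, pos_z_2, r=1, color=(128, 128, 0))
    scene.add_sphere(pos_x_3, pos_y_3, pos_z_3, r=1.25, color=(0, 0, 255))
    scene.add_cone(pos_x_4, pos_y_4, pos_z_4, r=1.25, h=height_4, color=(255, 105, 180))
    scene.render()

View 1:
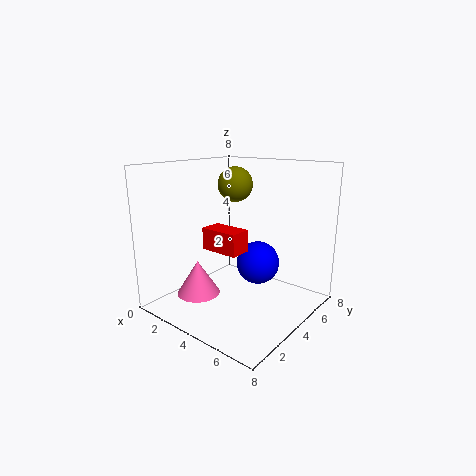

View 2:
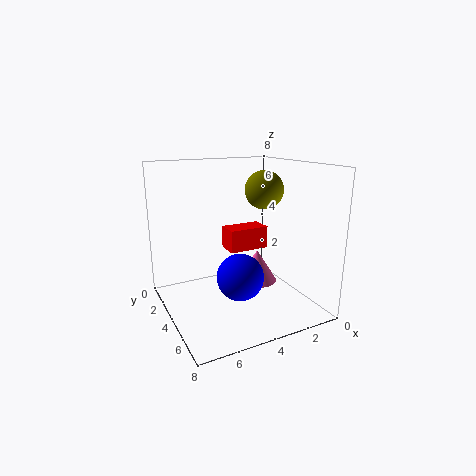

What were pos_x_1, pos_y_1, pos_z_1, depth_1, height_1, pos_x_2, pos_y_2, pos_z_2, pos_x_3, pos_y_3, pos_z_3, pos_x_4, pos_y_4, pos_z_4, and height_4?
pos_x_1 = 2.25
pos_y_1 = 3
pos_z_1 = 3.25
depth_1 = 1.25
height_1 = 1.25
pos_x_2 = 3
pos_y_2 = 5
pos_z_2 = 6.75
pos_x_3 = 4.5
pos_y_3 = 5.25
pos_z_3 = 2.25
pos_x_4 = 2
pos_y_4 = 2.75
pos_z_4 = 0.5
height_4 = 2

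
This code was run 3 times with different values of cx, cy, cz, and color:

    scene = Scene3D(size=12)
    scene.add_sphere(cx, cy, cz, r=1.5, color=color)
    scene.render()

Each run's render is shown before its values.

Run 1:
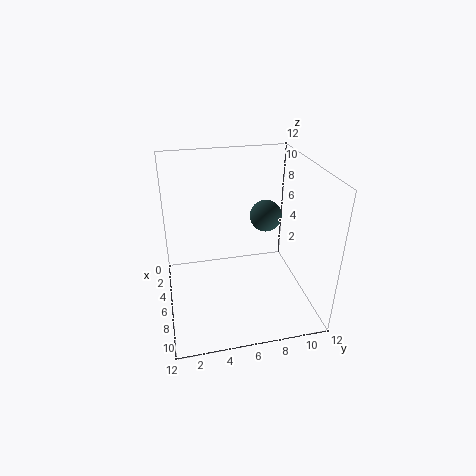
cx = 2.5
cy = 9.5
cz = 6
color = 'darkslategray'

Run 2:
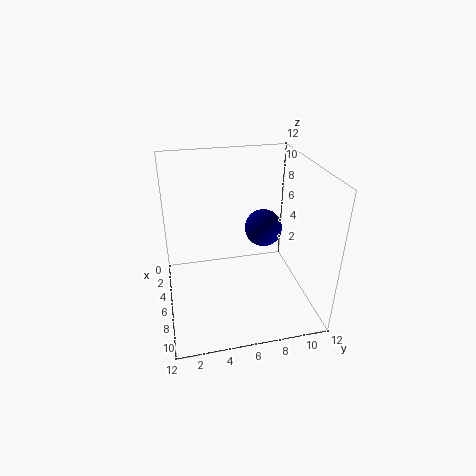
cx = 6.5
cy = 8
cz = 7
color = 'navy'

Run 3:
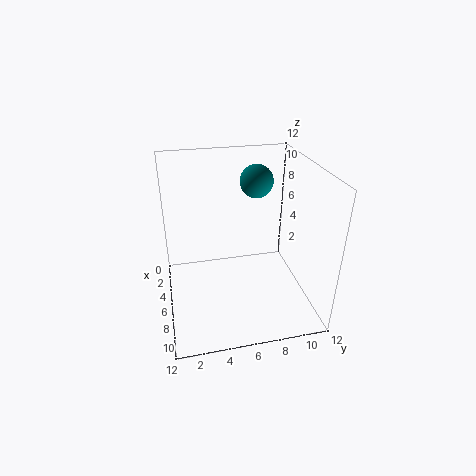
cx = 2.5
cy = 8.5
cz = 9.5
color = 'teal'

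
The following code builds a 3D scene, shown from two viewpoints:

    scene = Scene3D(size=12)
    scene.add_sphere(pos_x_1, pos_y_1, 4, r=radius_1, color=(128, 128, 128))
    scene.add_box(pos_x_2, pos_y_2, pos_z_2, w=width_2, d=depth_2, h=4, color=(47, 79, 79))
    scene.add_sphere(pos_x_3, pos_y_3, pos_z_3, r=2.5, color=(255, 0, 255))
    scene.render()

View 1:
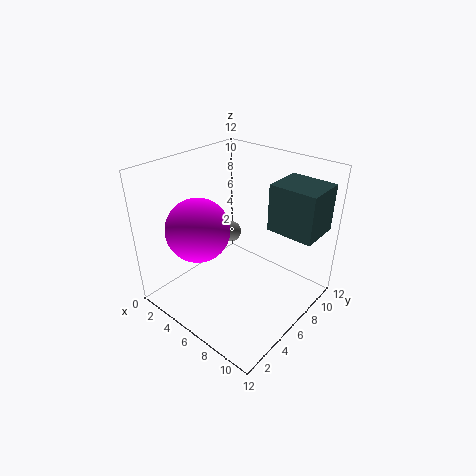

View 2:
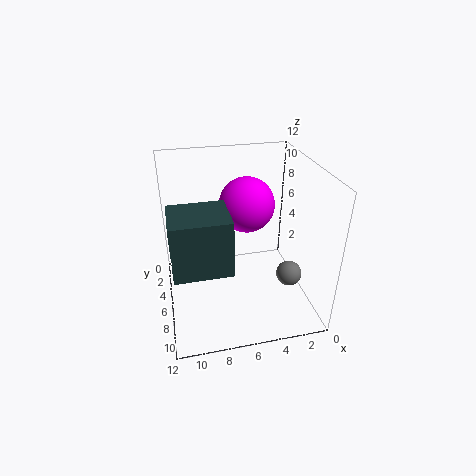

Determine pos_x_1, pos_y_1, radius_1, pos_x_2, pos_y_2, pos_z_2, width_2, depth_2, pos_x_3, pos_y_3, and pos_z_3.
pos_x_1 = 2.5
pos_y_1 = 9
radius_1 = 1
pos_x_2 = 7.5
pos_y_2 = 8
pos_z_2 = 6.5
width_2 = 4
depth_2 = 3.5
pos_x_3 = 4.5
pos_y_3 = 3
pos_z_3 = 7.5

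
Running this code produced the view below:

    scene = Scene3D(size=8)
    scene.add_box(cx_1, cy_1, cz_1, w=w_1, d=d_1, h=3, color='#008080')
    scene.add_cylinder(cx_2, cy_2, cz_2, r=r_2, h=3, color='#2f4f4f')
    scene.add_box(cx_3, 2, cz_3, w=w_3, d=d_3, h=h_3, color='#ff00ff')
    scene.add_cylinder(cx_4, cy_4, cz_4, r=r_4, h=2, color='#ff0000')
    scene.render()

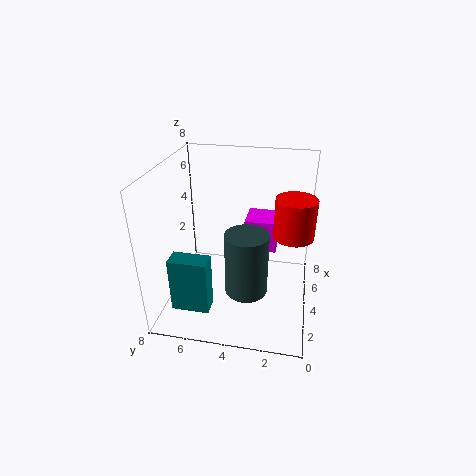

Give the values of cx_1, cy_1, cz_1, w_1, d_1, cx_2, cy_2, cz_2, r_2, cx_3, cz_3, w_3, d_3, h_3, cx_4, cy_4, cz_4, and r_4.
cx_1 = 1
cy_1 = 5
cz_1 = 1
w_1 = 1
d_1 = 2
cx_2 = 1
cy_2 = 3
cz_2 = 3
r_2 = 1
cx_3 = 6
cz_3 = 2
w_3 = 2
d_3 = 2
h_3 = 2
cx_4 = 3
cy_4 = 1
cz_4 = 5
r_4 = 1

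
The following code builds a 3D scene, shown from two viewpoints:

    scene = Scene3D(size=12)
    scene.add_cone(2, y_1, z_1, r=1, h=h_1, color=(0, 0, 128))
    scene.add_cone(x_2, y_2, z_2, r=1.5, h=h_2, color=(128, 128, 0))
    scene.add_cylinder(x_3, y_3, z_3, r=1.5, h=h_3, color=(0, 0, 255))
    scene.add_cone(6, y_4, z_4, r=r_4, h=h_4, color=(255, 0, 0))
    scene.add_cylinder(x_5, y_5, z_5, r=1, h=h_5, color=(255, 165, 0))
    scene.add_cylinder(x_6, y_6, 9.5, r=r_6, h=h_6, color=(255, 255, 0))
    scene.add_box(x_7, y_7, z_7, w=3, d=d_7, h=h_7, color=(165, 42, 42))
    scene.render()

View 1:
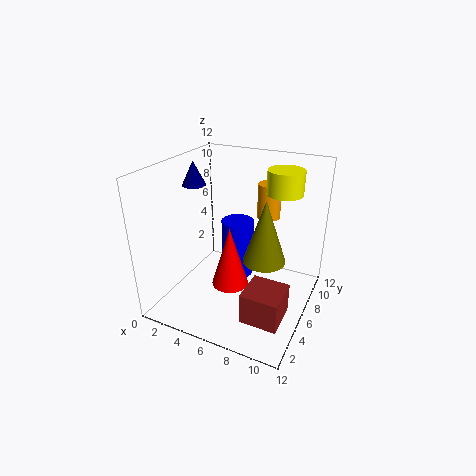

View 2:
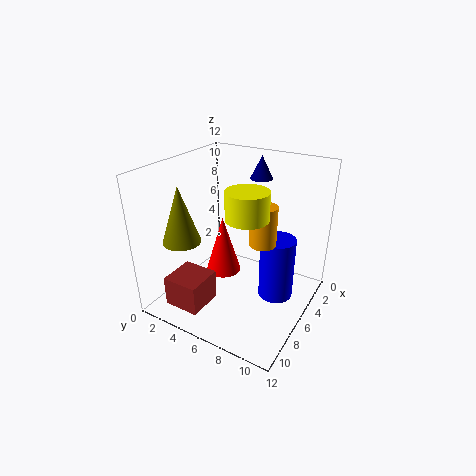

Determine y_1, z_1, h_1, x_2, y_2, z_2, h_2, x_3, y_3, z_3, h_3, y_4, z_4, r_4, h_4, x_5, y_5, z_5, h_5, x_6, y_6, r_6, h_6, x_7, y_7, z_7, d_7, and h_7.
y_1 = 6
z_1 = 10
h_1 = 2
x_2 = 9.5
y_2 = 3
z_2 = 6.5
h_2 = 4.5
x_3 = 4.5
y_3 = 9
z_3 = 0.5
h_3 = 5.5
y_4 = 4.5
z_4 = 2.5
r_4 = 1.5
h_4 = 5
x_5 = 7.5
y_5 = 9
z_5 = 7
h_5 = 3
x_6 = 9
y_6 = 8.5
r_6 = 1.5
h_6 = 2
x_7 = 8
y_7 = 2
z_7 = 1
d_7 = 3
h_7 = 2.5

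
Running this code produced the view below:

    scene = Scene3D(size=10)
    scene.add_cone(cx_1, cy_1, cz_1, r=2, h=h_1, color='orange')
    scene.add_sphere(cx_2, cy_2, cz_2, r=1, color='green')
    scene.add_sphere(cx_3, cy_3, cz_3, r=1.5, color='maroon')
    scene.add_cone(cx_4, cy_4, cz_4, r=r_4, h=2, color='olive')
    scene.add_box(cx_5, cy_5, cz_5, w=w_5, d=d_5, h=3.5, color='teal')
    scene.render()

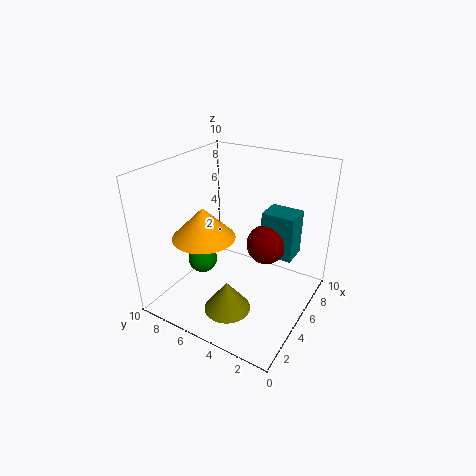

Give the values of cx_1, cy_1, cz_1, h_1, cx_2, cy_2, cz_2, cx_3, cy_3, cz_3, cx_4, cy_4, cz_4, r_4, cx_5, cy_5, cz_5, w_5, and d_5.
cx_1 = 2.5; cy_1 = 6; cz_1 = 6; h_1 = 2; cx_2 = 3.5; cy_2 = 7; cz_2 = 3.5; cx_3 = 7.5; cy_3 = 4; cz_3 = 3.5; cx_4 = 2; cy_4 = 4; cz_4 = 1.5; r_4 = 1.5; cx_5 = 7.5; cy_5 = 2; cz_5 = 2.5; w_5 = 2; d_5 = 2.5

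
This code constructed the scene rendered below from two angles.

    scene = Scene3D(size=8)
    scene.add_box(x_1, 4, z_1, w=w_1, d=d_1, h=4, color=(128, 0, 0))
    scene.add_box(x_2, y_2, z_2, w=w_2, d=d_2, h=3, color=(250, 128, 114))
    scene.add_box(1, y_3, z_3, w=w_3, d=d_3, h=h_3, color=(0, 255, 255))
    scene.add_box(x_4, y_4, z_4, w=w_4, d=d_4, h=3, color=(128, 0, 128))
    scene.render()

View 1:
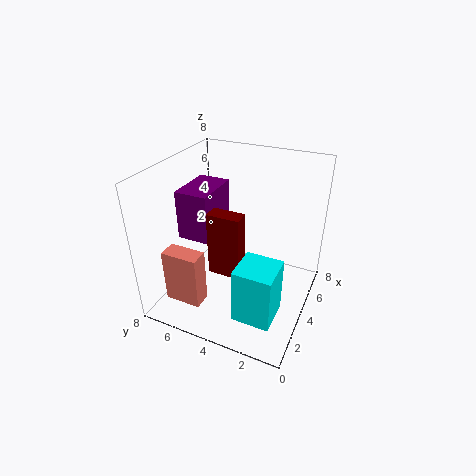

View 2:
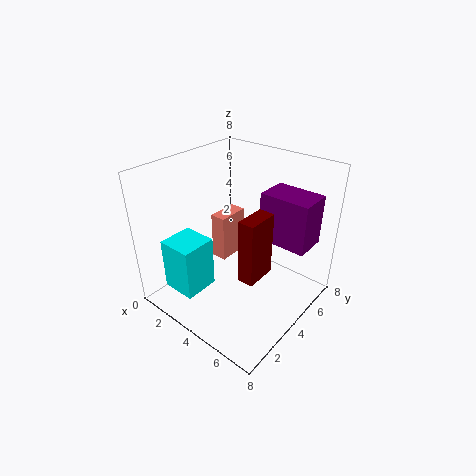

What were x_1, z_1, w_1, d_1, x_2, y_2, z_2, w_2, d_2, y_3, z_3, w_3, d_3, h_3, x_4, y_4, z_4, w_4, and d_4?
x_1 = 4
z_1 = 1
w_1 = 1
d_1 = 2
x_2 = 1
y_2 = 5
z_2 = 1
w_2 = 1
d_2 = 2
y_3 = 1
z_3 = 1
w_3 = 2
d_3 = 2
h_3 = 3
x_4 = 4
y_4 = 6
z_4 = 3
w_4 = 3
d_4 = 2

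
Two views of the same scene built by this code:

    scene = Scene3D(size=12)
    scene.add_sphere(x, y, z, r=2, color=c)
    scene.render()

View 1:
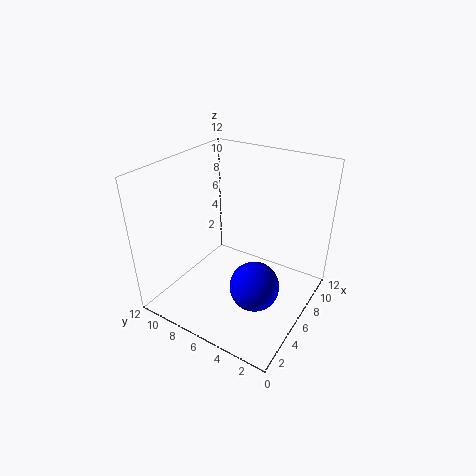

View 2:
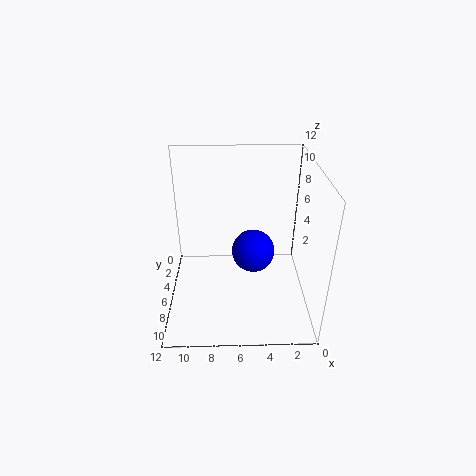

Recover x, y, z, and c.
x = 4.5; y = 3.5; z = 3; c = 'blue'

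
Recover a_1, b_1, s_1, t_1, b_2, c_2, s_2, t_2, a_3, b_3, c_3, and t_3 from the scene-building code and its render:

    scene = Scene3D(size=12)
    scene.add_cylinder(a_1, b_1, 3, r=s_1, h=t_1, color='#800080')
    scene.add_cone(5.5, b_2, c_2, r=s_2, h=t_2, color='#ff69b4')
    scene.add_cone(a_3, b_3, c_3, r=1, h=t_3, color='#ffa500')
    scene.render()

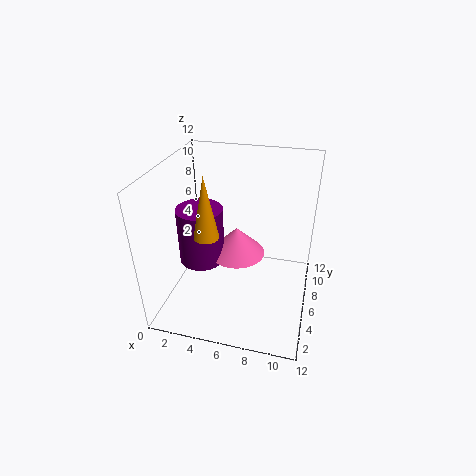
a_1 = 2.5; b_1 = 6.5; s_1 = 2; t_1 = 5; b_2 = 7.5; c_2 = 3.5; s_2 = 2.5; t_2 = 2.5; a_3 = 4; b_3 = 4; c_3 = 7; t_3 = 5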